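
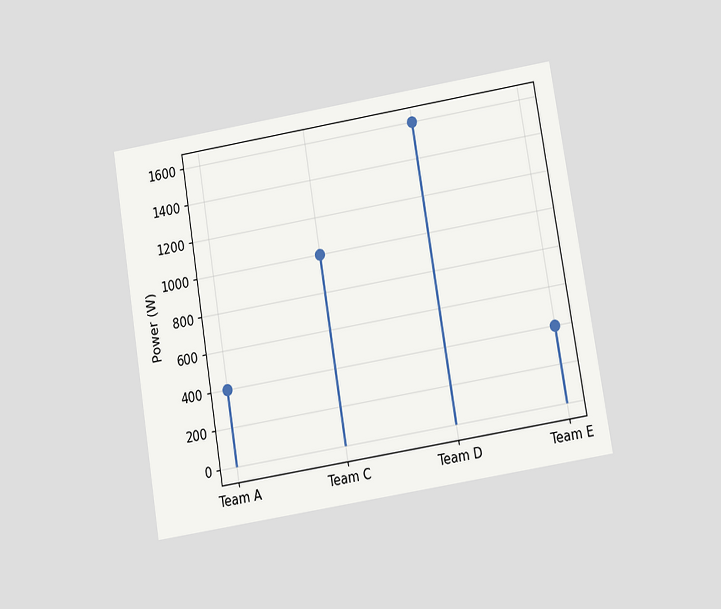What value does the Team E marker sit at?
The chart is tilted about 9° counter-clockwise and viewed at a slight angle. The Team E marker sits at 400W.

400W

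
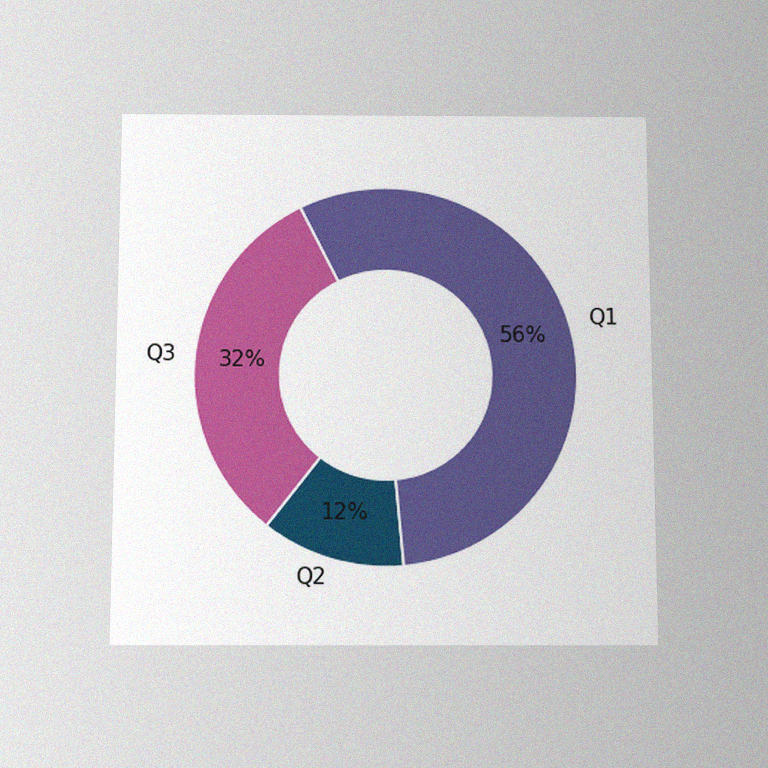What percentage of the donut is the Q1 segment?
56%

The chart is viewed slightly from below, with some photo noise. The Q1 segment takes up 56% of the ring.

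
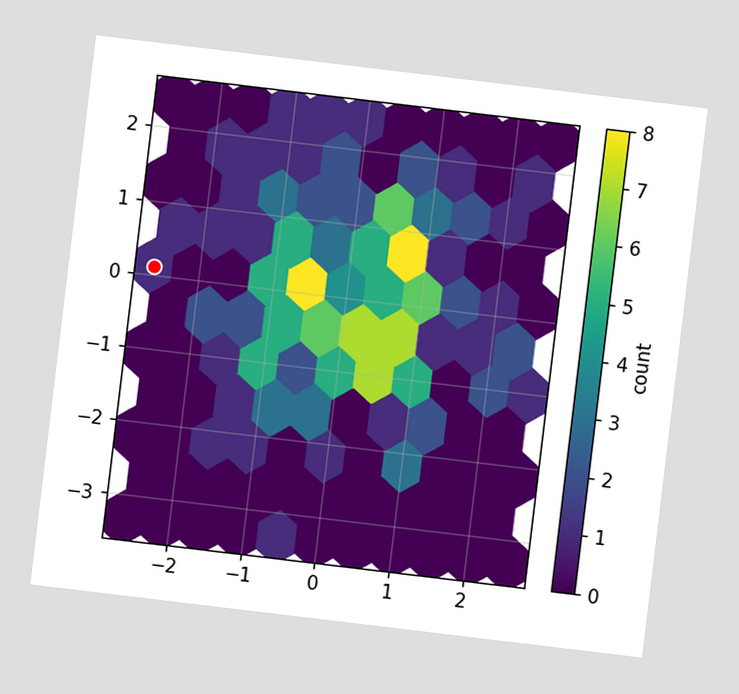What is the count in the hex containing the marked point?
1

The chart is tilted about 7° clockwise. The marked hex reads 1 on the colorbar.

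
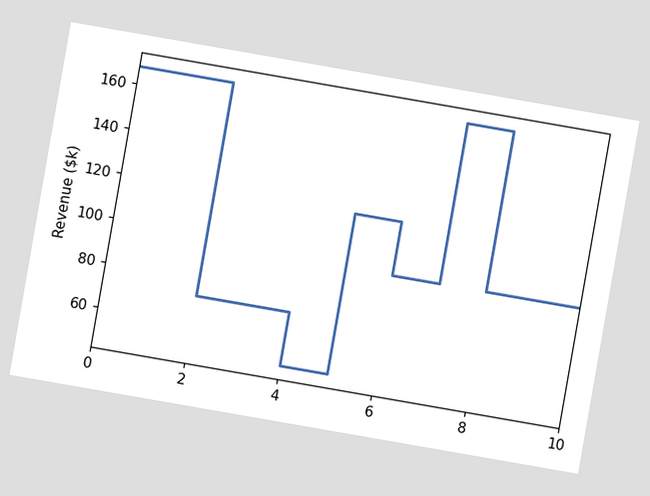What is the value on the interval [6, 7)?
$96k

The chart is tilted about 10° clockwise. On [6, 7) the step sits at $96k.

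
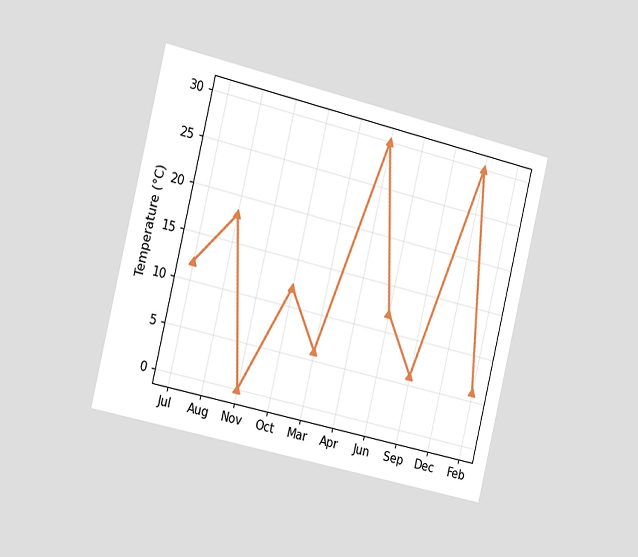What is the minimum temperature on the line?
0°C

The chart is tilted about 13° clockwise and viewed slightly from the left. The lowest point is at Nov, and reading across to the y-axis gives 0°C.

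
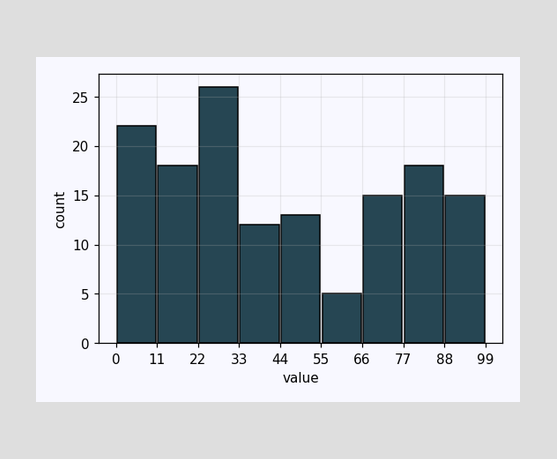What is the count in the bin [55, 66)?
5

The [55, 66) bin has height 5.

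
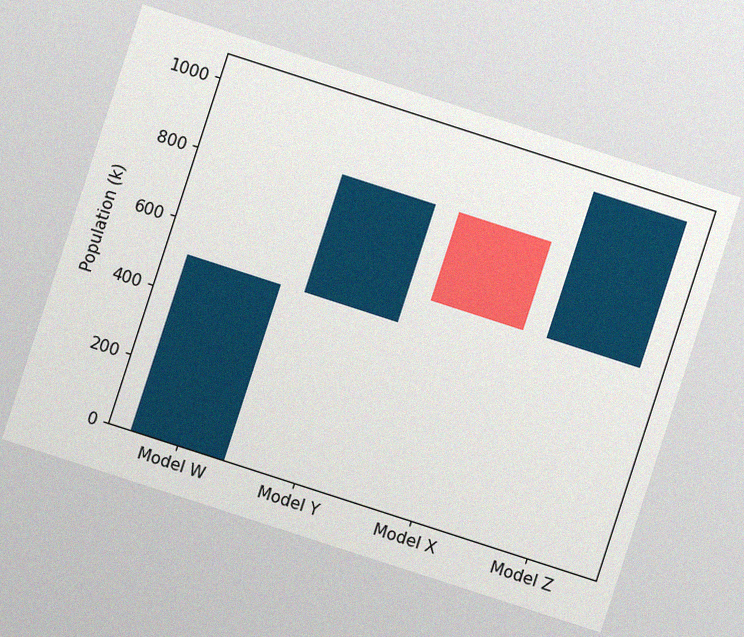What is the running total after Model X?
595k

The chart is tilted about 18° clockwise, with some photo noise. After Model X the running total reaches 595k.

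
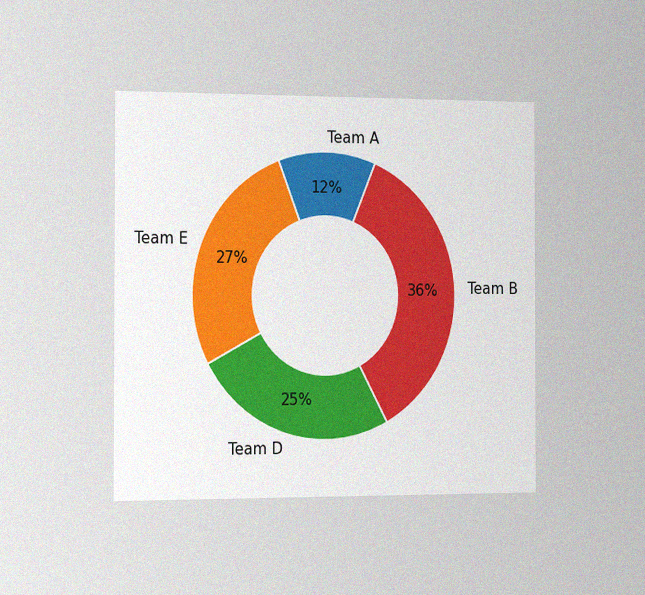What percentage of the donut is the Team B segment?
The chart is viewed slightly from the left, with some photo noise. The Team B segment takes up 36% of the ring.

36%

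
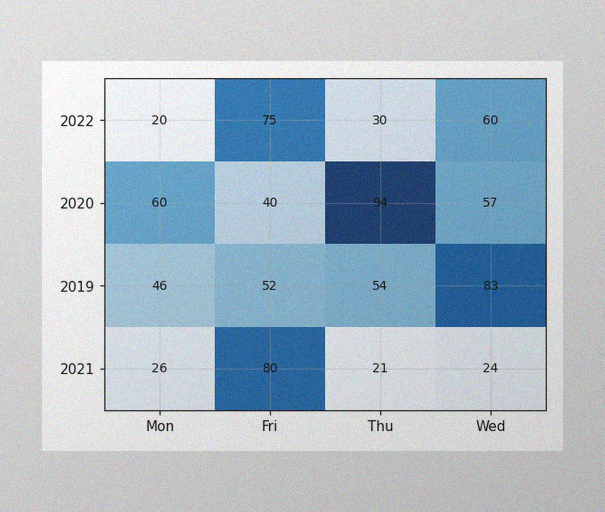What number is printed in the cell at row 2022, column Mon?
20

The image has some photo noise and uneven lighting. The (2022, Mon) cell reads 20.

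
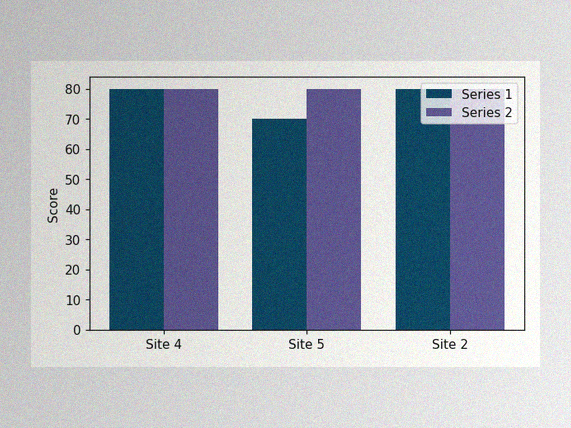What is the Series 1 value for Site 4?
The image has some photo noise and uneven lighting. The Series 1 bar at Site 4 reaches 80 on the y-axis.

80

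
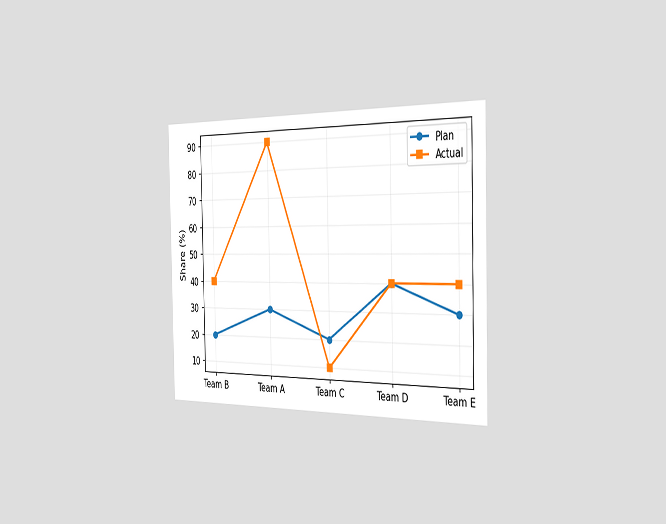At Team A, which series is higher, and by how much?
Actual, by 60%

The chart is viewed slightly from the right. At Team A, Actual sits above the other line by 60%.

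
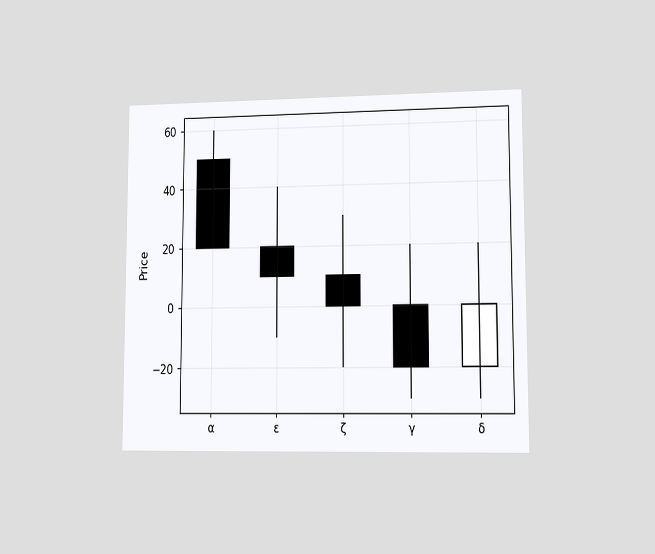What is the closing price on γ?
The chart is viewed at a slight angle. The γ candle closes at -20.

-20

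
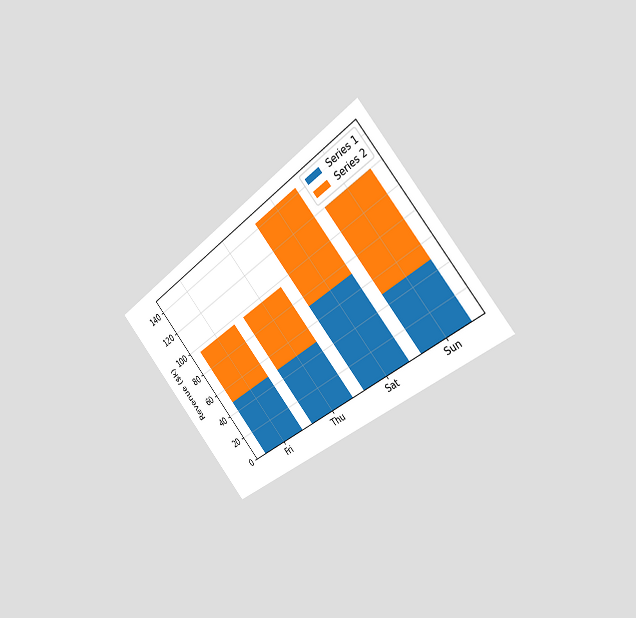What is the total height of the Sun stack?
$120k

The chart is tilted about 40° counter-clockwise and viewed slightly from the right. The Sun stack's top reaches $120k on the y-axis.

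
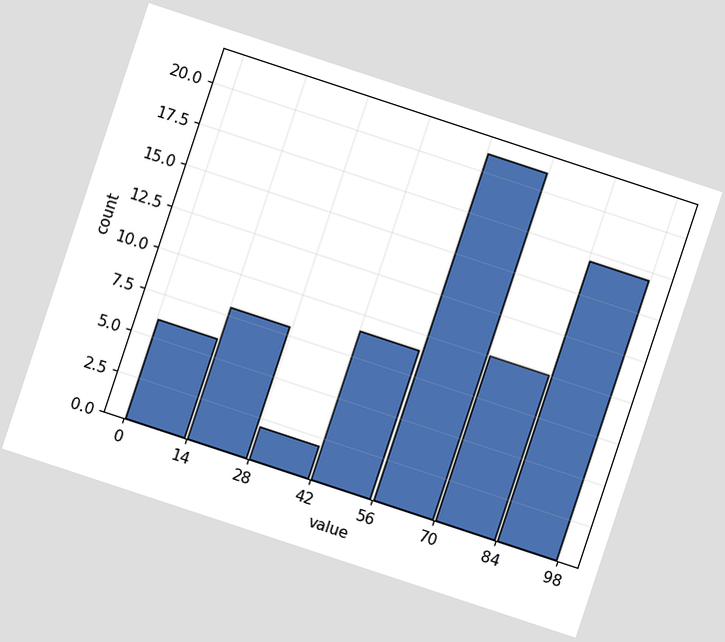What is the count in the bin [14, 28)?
8

The chart is tilted about 18° clockwise. The [14, 28) bin has height 8.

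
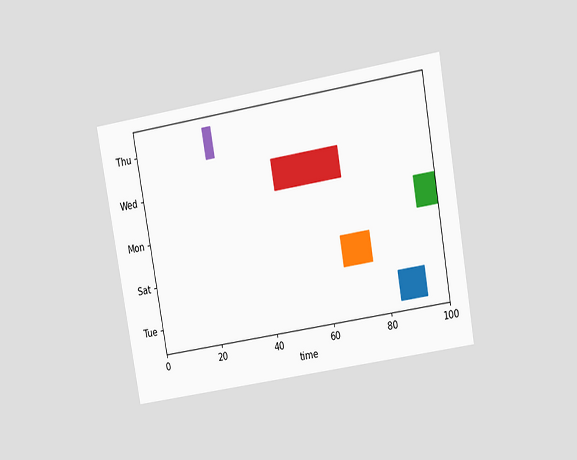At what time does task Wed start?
The chart is tilted about 10° counter-clockwise and viewed at a slight angle. The Wed bar begins at t=46.

46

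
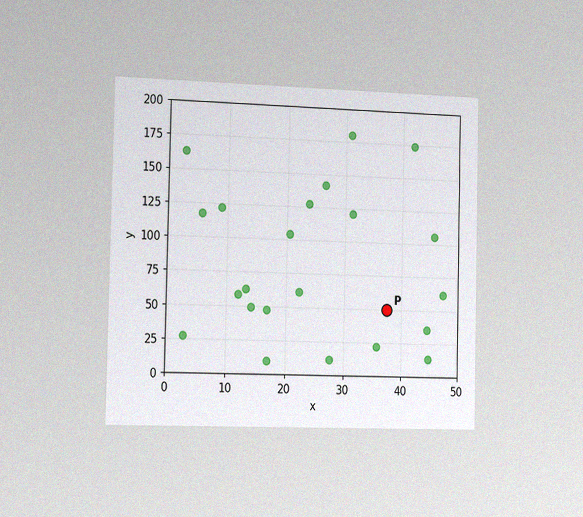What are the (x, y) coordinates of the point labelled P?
(37.5, 50)

The chart is viewed slightly from the left, with some photo noise. Following the gridlines from P to each axis, P sits at (37.5, 50).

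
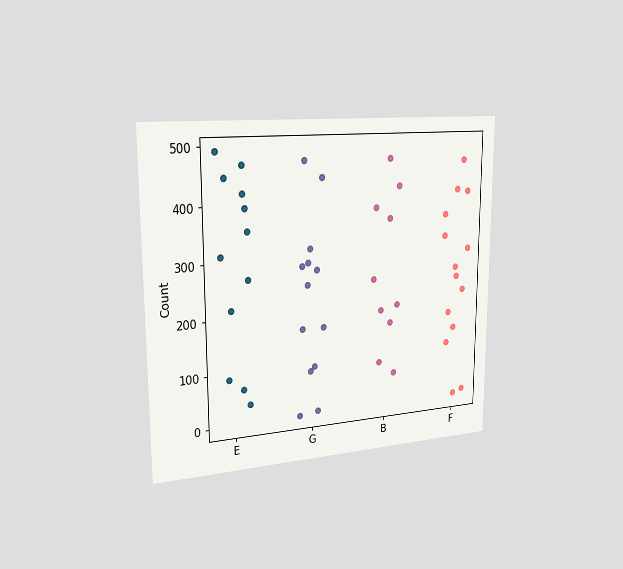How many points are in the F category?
14

The chart is viewed slightly from the left. Counting the markers in the F column gives 14.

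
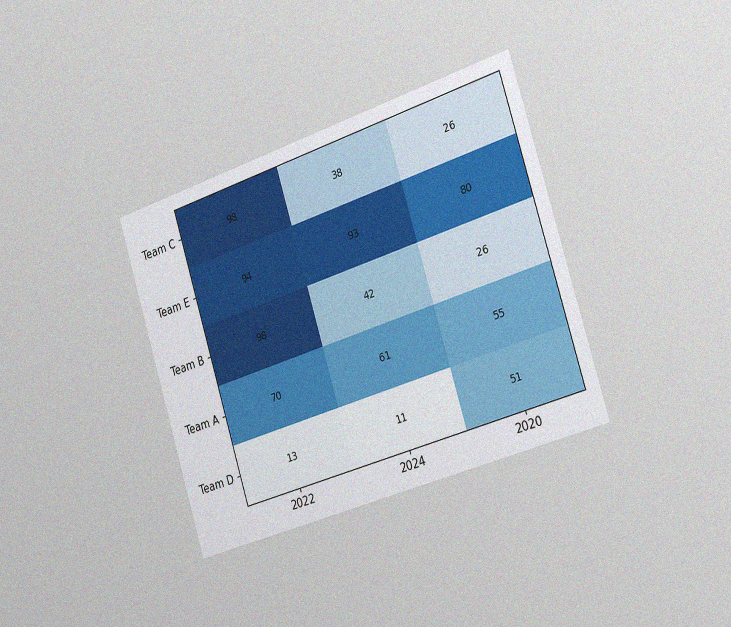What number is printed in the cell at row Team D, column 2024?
11

The chart is tilted about 18° counter-clockwise and viewed slightly from the right, with some photo noise. The (Team D, 2024) cell reads 11.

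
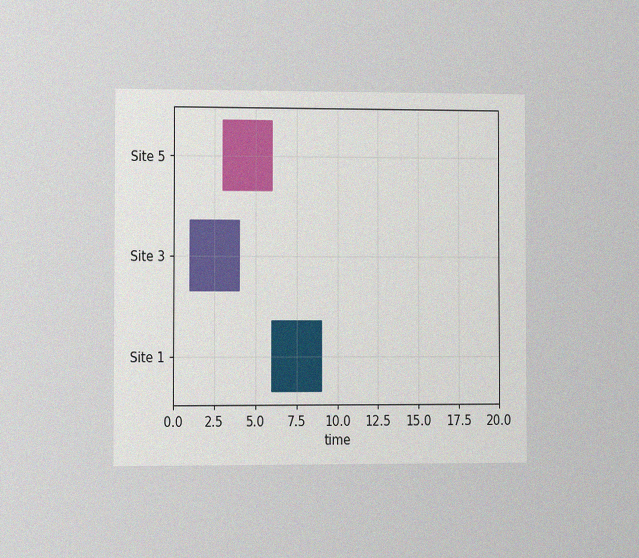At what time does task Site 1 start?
The chart is viewed slightly from the left, with some photo noise. The Site 1 bar begins at t=6.

6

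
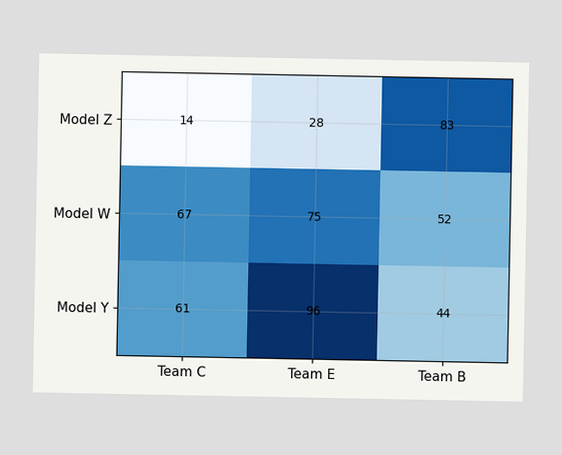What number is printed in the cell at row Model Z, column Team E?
28

The (Model Z, Team E) cell reads 28.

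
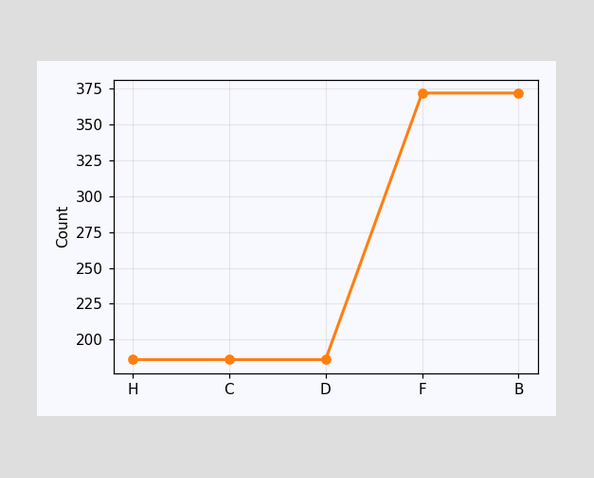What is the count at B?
At B, the line is at 372.

372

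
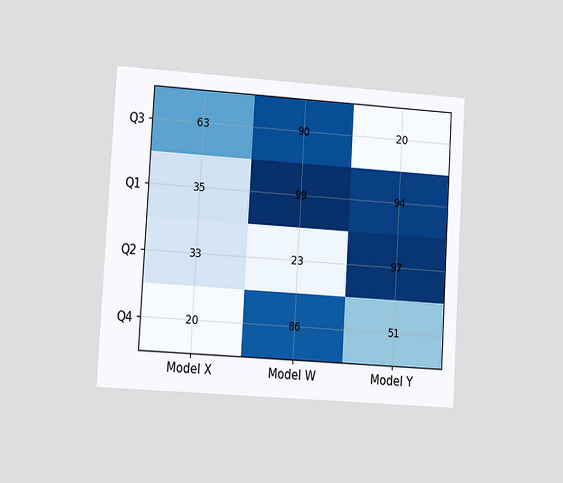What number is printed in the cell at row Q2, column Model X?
The chart is tilted about 3° clockwise and viewed at a slight angle. The (Q2, Model X) cell reads 33.

33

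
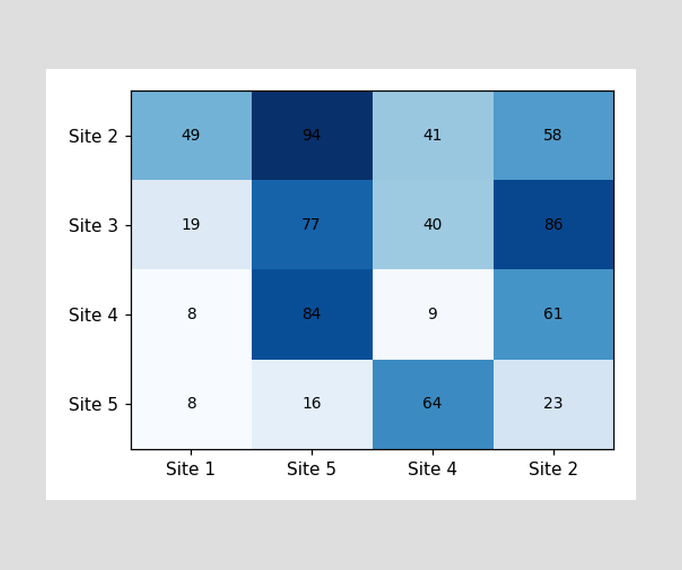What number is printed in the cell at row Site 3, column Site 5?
77

The (Site 3, Site 5) cell reads 77.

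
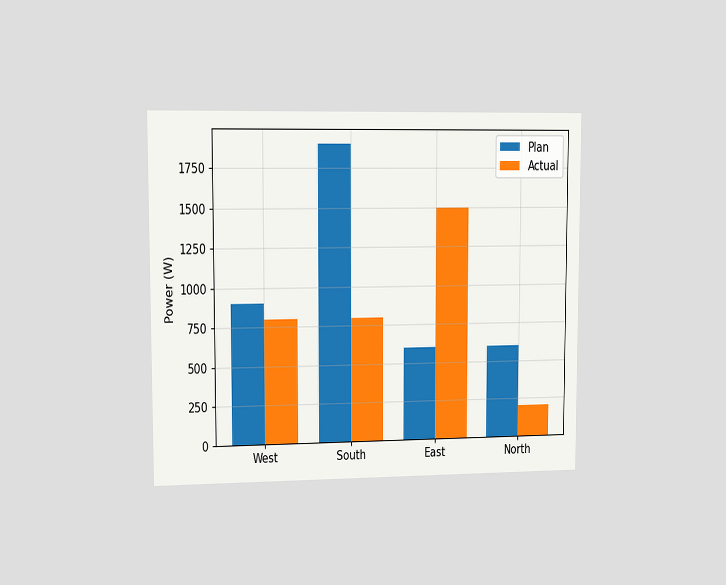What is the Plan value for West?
The chart is viewed slightly from the left. The Plan bar at West reaches 900W on the y-axis.

900W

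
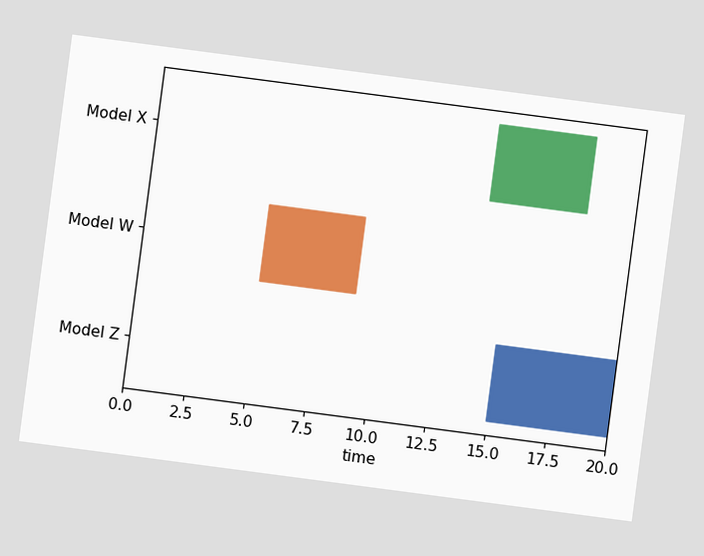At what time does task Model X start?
The chart is tilted about 7° clockwise. The Model X bar begins at t=14.

14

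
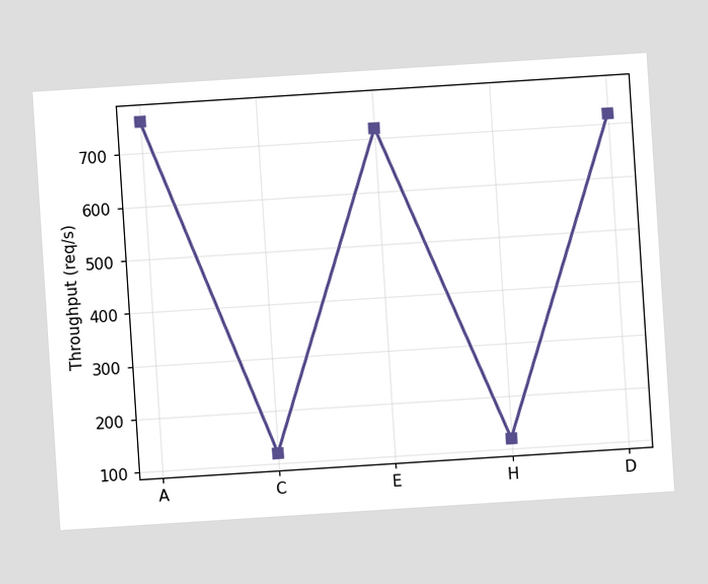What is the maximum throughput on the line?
760req/s

The chart is tilted about 4° counter-clockwise. The highest point is at A, and reading across to the y-axis gives 760req/s.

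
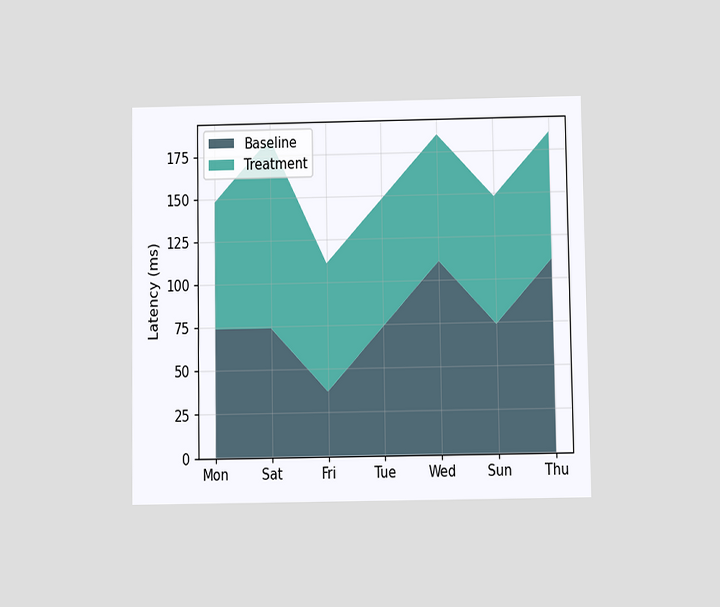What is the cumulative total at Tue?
The chart is viewed slightly from below. The stacked total at Tue reaches 148ms.

148ms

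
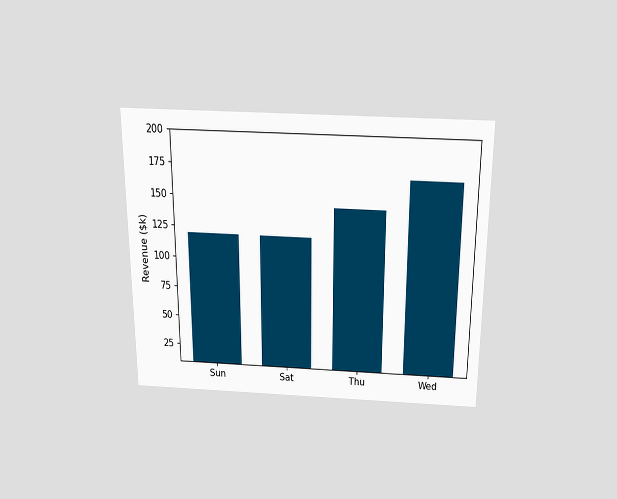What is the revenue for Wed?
The chart is viewed slightly from above. Reading along the chart's y-axis, the Wed bar reaches $168k.

$168k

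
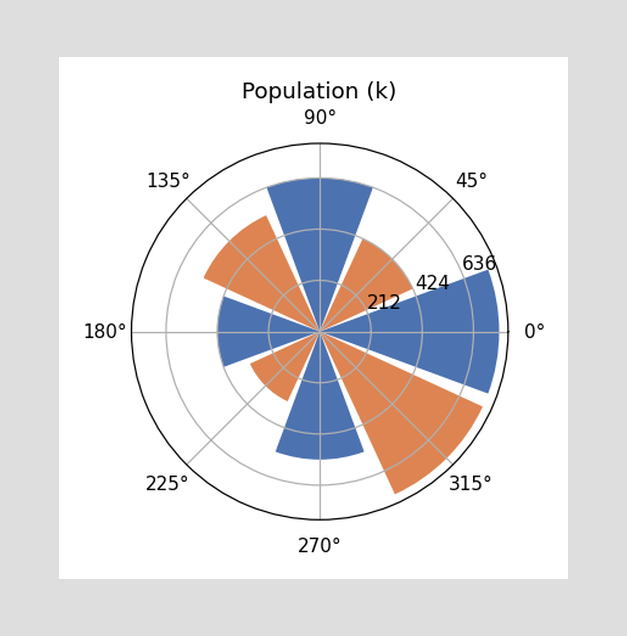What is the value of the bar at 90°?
The bar at 90° reaches 636k on the radial axis.

636k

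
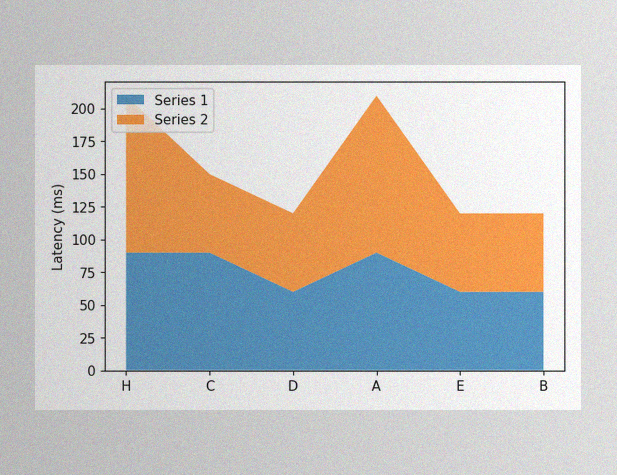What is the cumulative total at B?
120ms

The image has some photo noise and uneven lighting. The stacked total at B reaches 120ms.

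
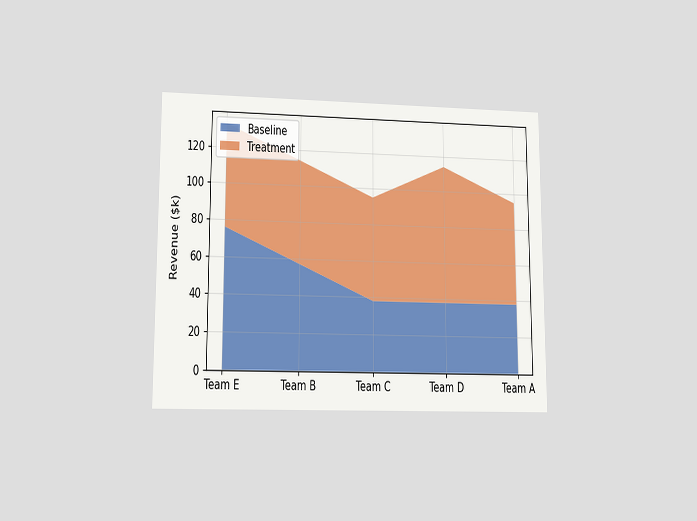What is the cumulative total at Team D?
The chart is viewed at a slight angle. The stacked total at Team D reaches $114k.

$114k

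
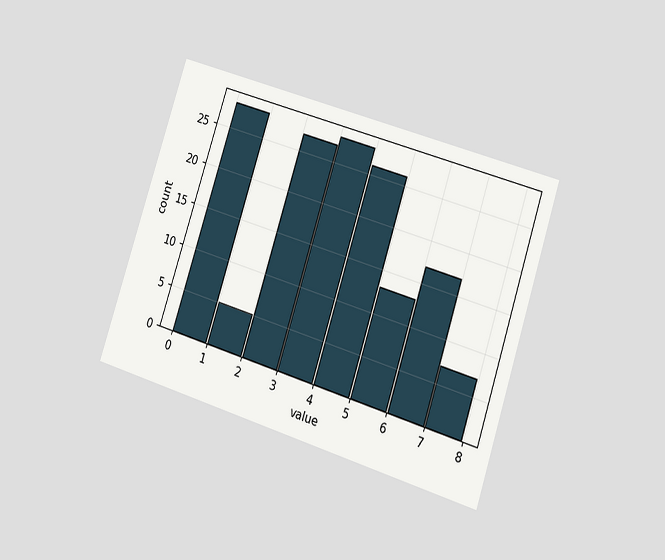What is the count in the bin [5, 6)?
The chart is tilted about 18° clockwise and viewed at a slight angle. The [5, 6) bin has height 13.

13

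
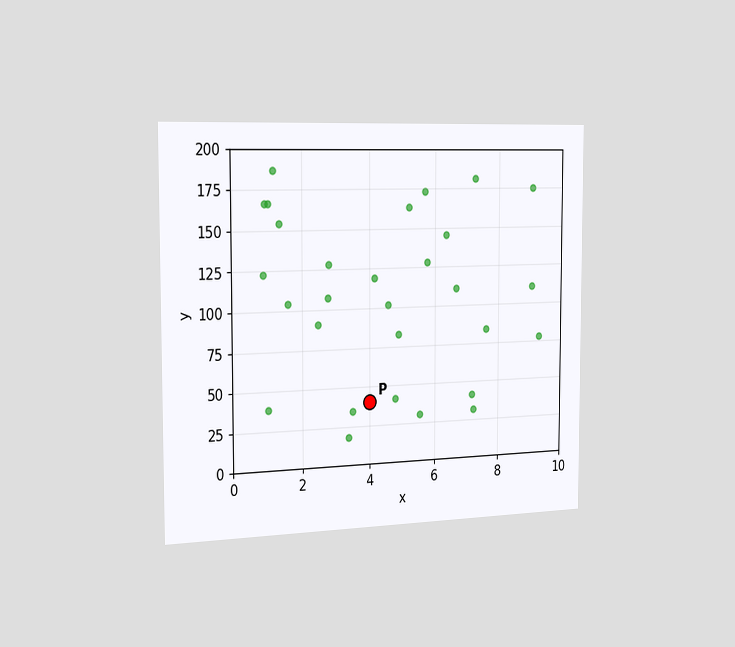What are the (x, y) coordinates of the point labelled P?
The chart is viewed slightly from the left. Following the gridlines from P to each axis, P sits at (4, 40).

(4, 40)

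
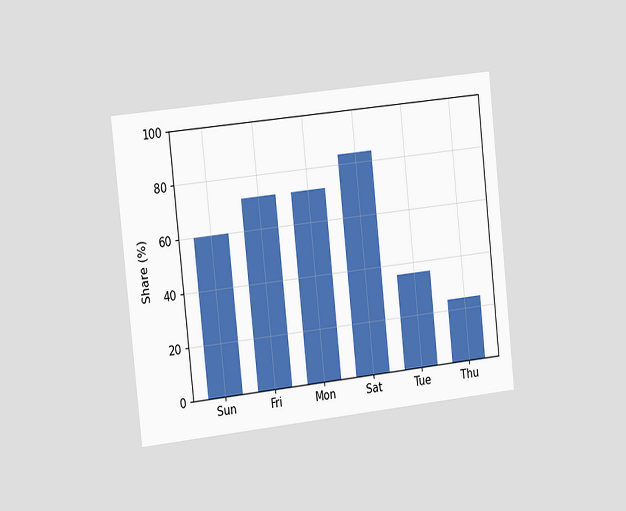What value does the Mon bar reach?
The chart is tilted about 6° counter-clockwise and viewed slightly from the left. Reading along the chart's y-axis, the Mon bar reaches 72%.

72%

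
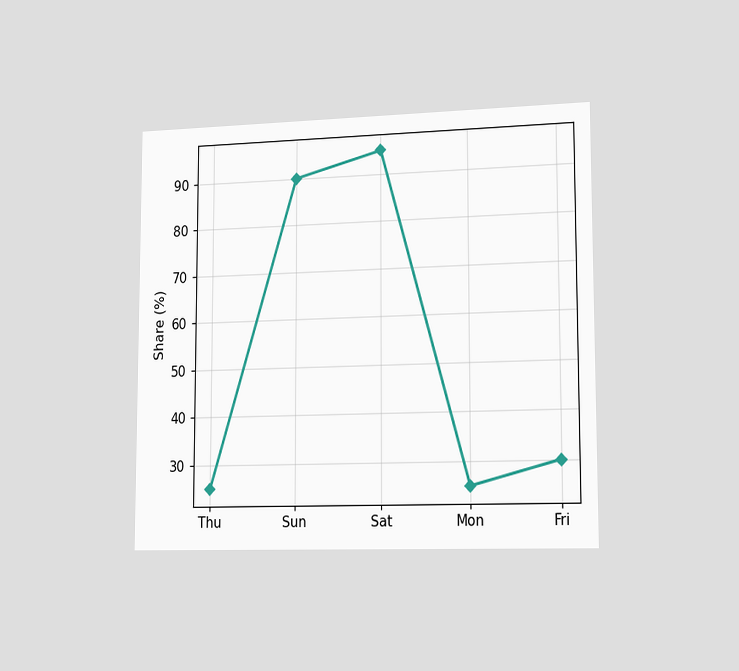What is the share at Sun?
The chart is viewed slightly from the right. At Sun, the line is at 90%.

90%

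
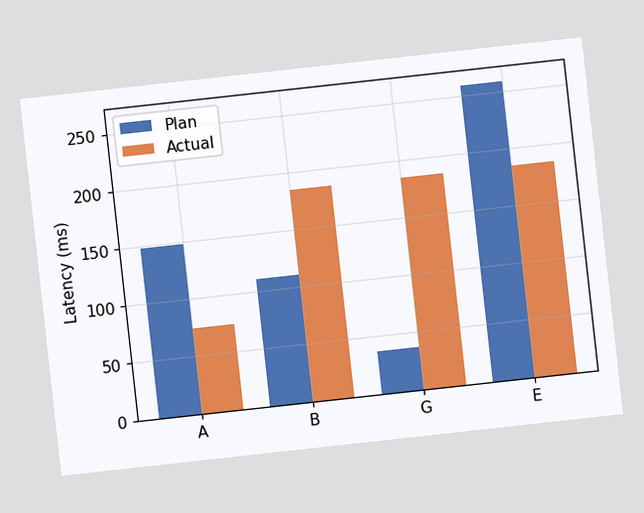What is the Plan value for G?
The chart is tilted about 6° counter-clockwise. The Plan bar at G reaches 37ms on the y-axis.

37ms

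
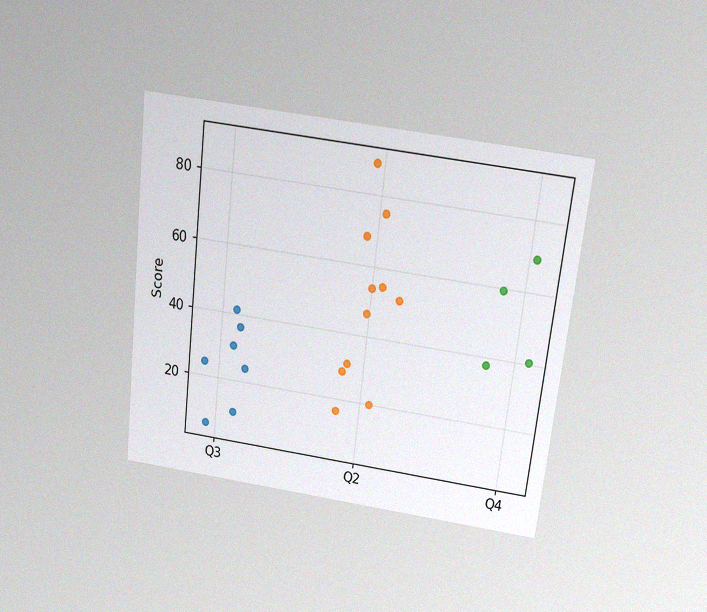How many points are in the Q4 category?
4

The chart is tilted about 7° clockwise and viewed slightly from above, with some photo noise. Counting the markers in the Q4 column gives 4.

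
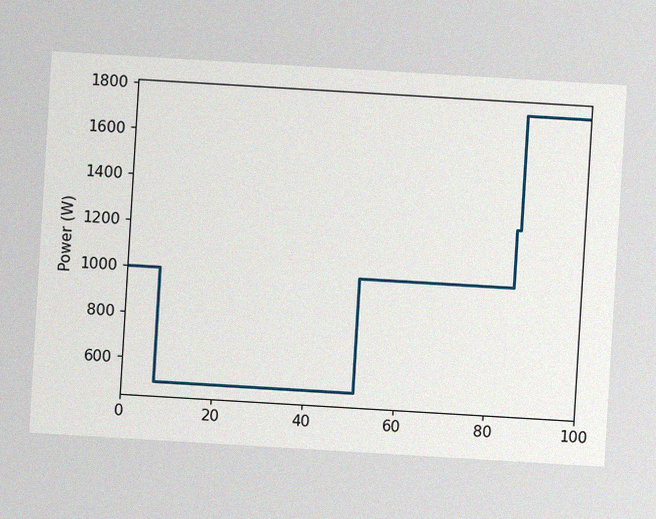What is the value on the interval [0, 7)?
1000W

The chart is tilted about 3° clockwise, with some photo noise. On [0, 7) the step sits at 1000W.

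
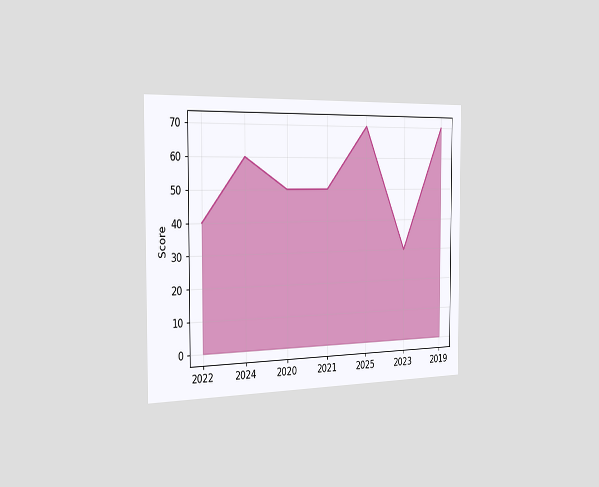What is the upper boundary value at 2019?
The chart is viewed slightly from the left. At 2019 the upper boundary is at 70.

70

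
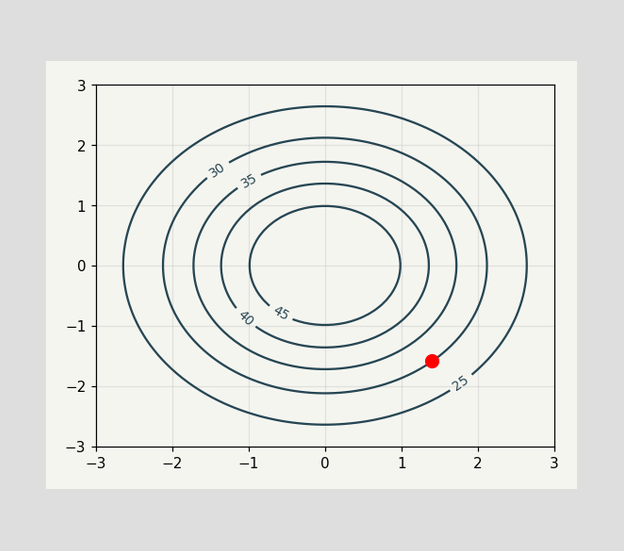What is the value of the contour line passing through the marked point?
30

The marked point sits on the contour labelled 30.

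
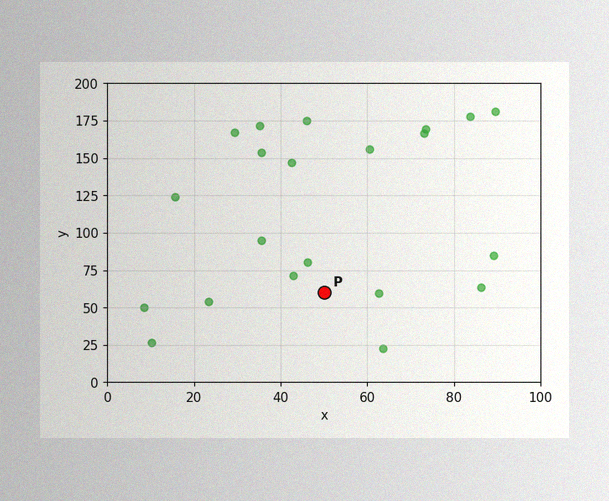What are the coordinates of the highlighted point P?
The image has some photo noise and uneven lighting. Following the gridlines from P to each axis, P sits at (50, 60).

(50, 60)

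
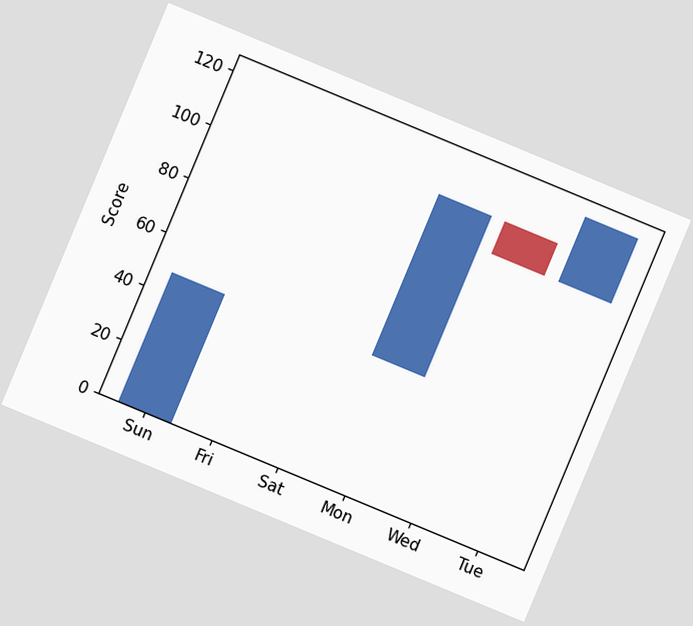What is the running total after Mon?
The chart is tilted about 23° clockwise. After Mon the running total reaches 108.

108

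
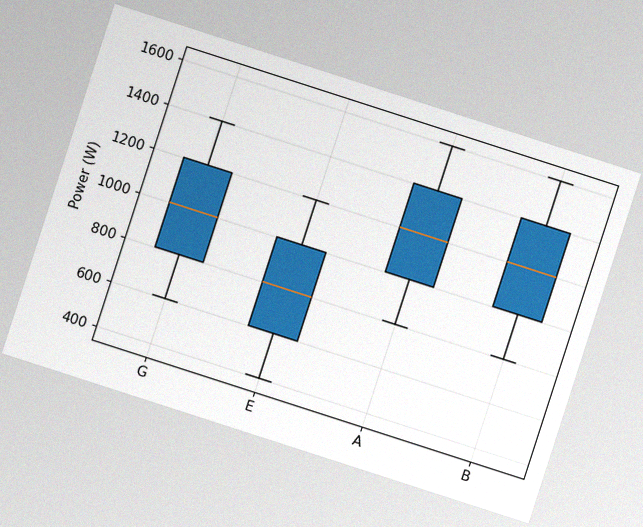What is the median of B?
1200W

The chart is tilted about 18° clockwise, with some photo noise. The median line in the B box sits at 1200W.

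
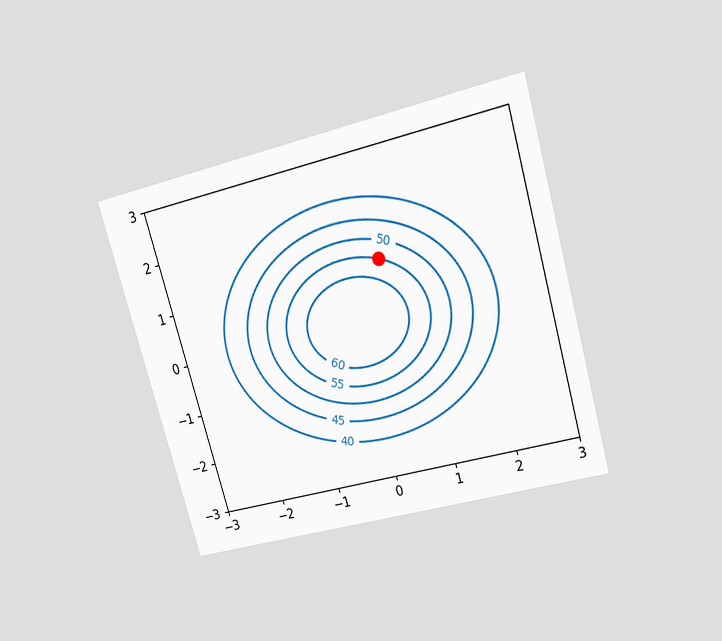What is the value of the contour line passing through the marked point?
The chart is tilted about 16° counter-clockwise and viewed slightly from above. The marked point sits on the contour labelled 55.

55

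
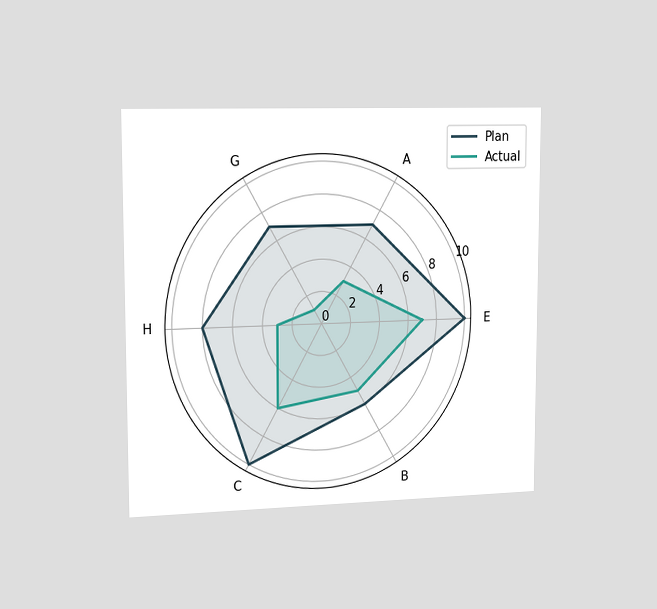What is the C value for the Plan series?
The chart is viewed slightly from the left. On the C axis, Plan reaches 10.

10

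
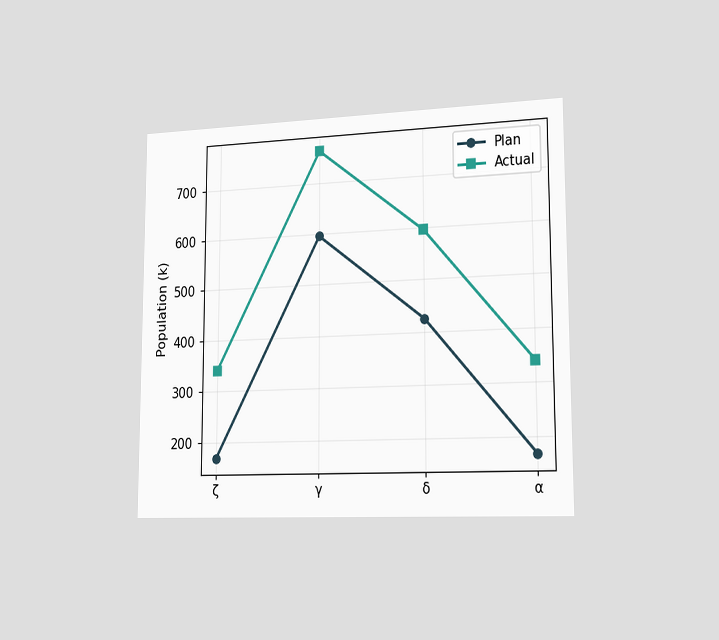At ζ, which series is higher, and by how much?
The chart is viewed slightly from the right. At ζ, Actual sits above the other line by 170k.

Actual, by 170k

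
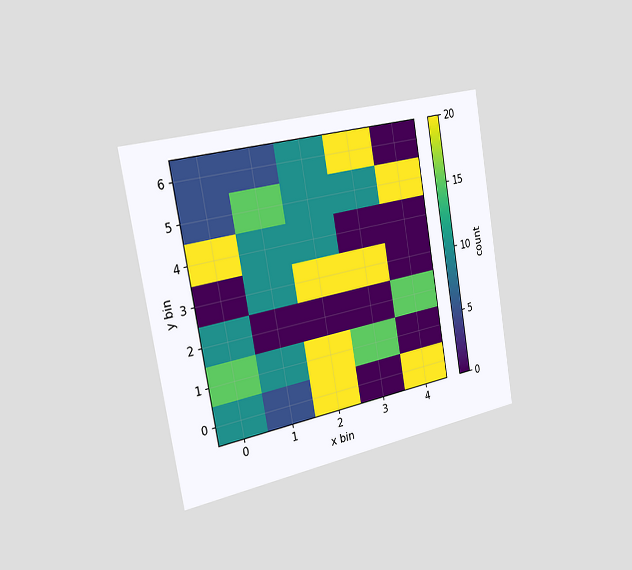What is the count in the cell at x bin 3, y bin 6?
20

The chart is tilted about 10° counter-clockwise and viewed slightly from the left. Matching the cell (3, 6) against the colorbar gives 20.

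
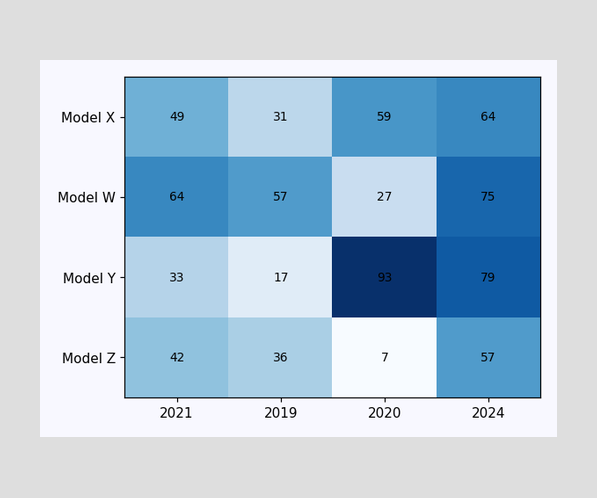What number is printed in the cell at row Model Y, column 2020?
The (Model Y, 2020) cell reads 93.

93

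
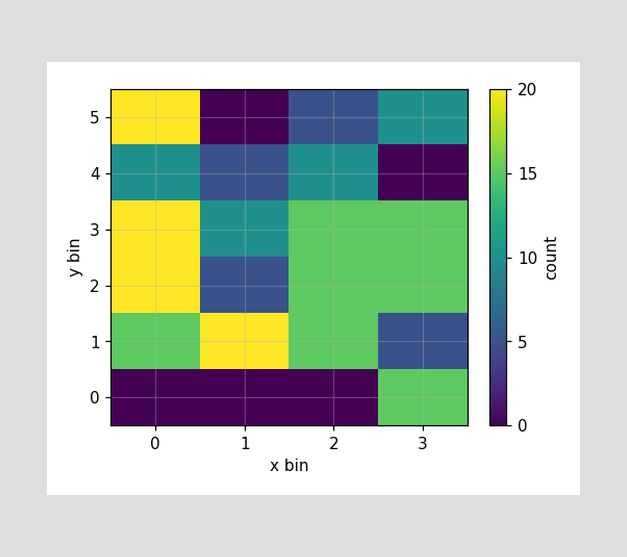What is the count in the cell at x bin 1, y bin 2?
5

Matching the cell (1, 2) against the colorbar gives 5.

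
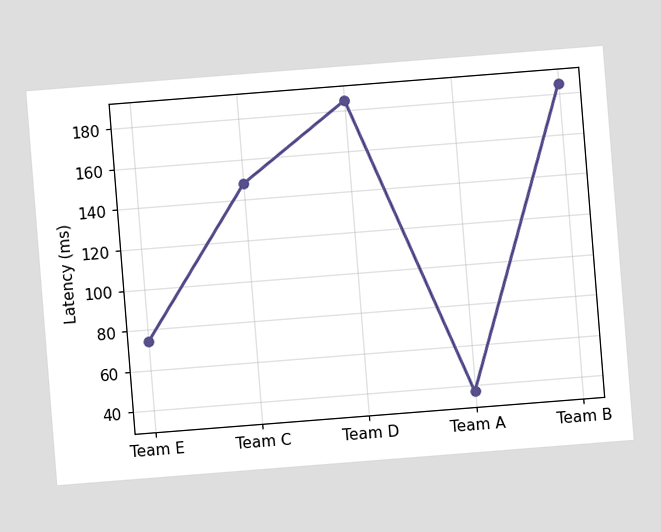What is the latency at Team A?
37ms

The chart is tilted about 5° counter-clockwise. At Team A, the line is at 37ms.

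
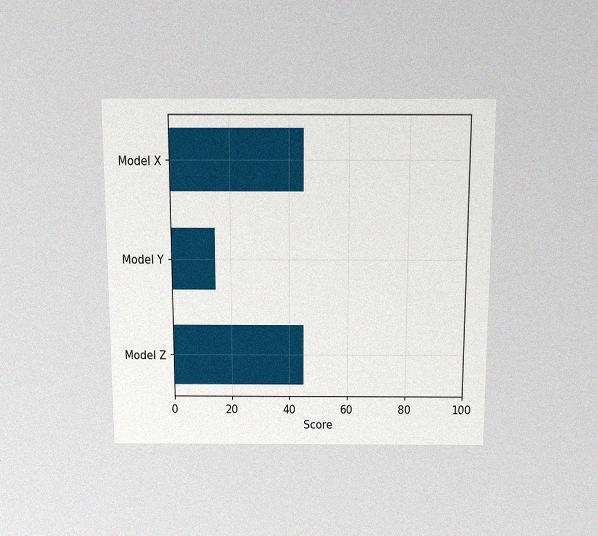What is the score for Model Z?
45

The chart is viewed slightly from above, with some photo noise. Reading along the chart's x-axis, the Model Z bar reaches 45.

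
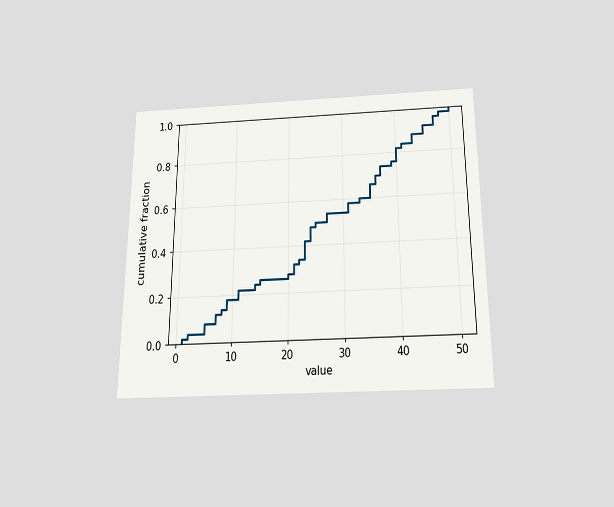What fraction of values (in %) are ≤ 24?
The chart is viewed slightly from below. At x=24 the ECDF step is at 48%.

48%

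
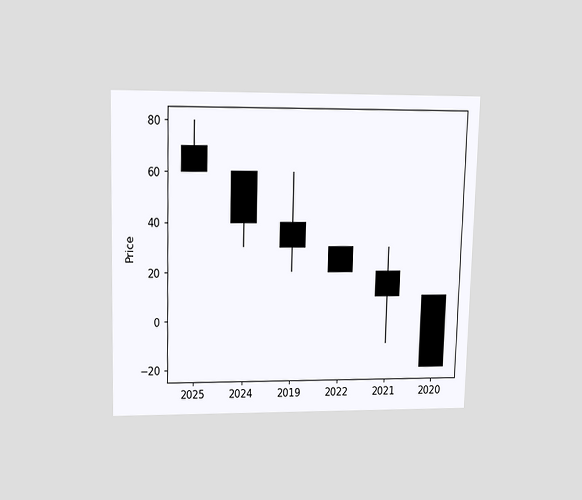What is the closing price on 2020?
-20

The chart is viewed slightly from above. The 2020 candle closes at -20.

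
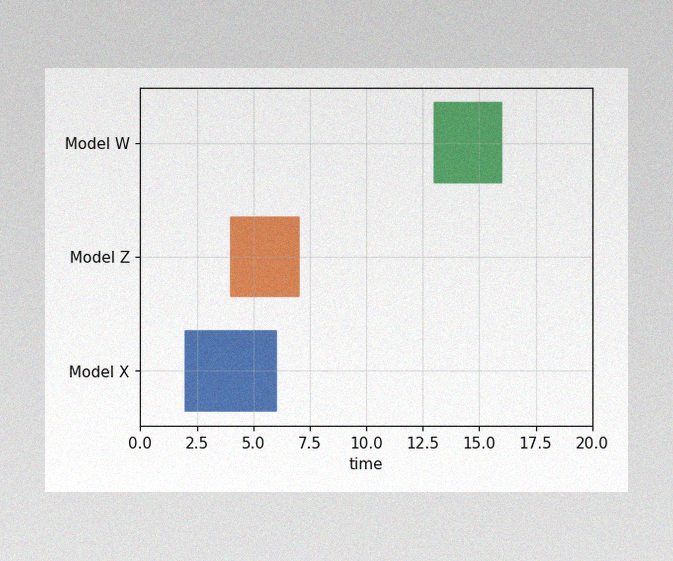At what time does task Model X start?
The image has some photo noise and uneven lighting. The Model X bar begins at t=2.

2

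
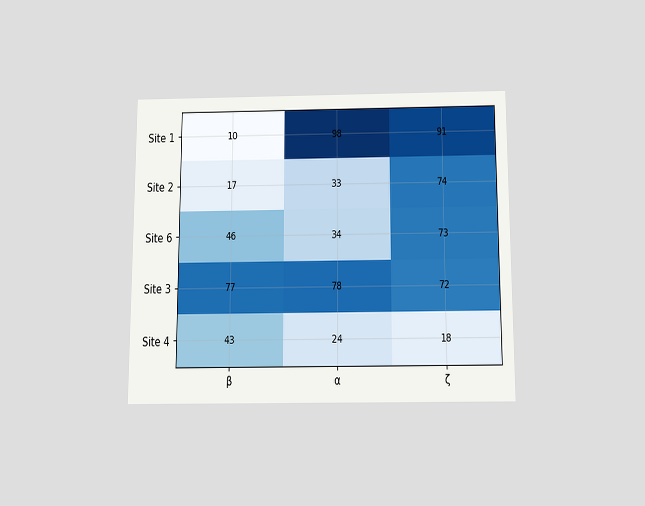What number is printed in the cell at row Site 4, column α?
The chart is viewed slightly from below. The (Site 4, α) cell reads 24.

24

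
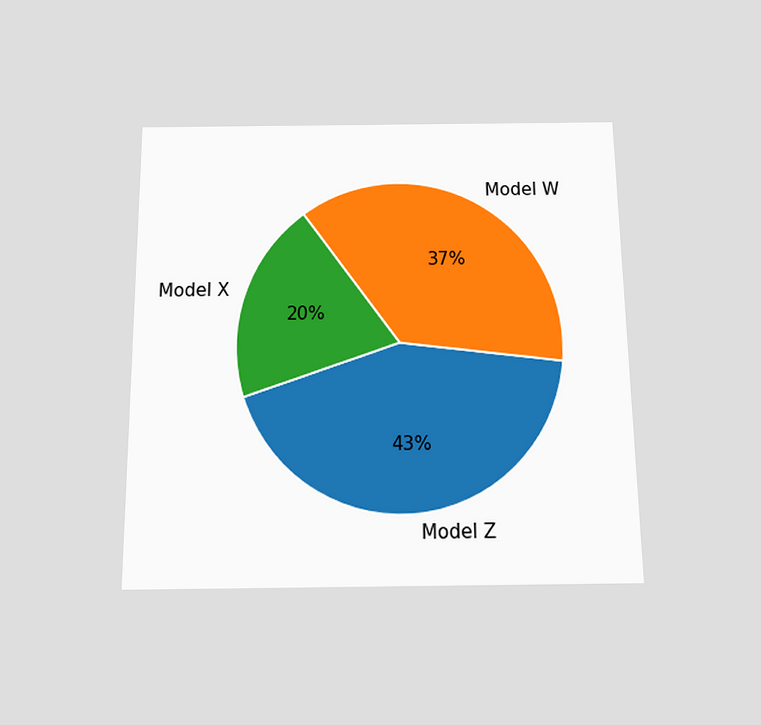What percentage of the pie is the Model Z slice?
The chart is viewed slightly from below. The Model Z slice takes up 43% of the pie.

43%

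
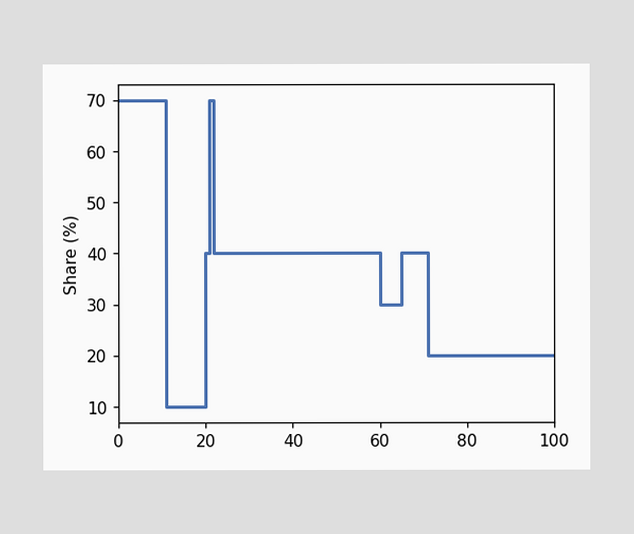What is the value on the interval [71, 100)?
On [71, 100) the step sits at 20%.

20%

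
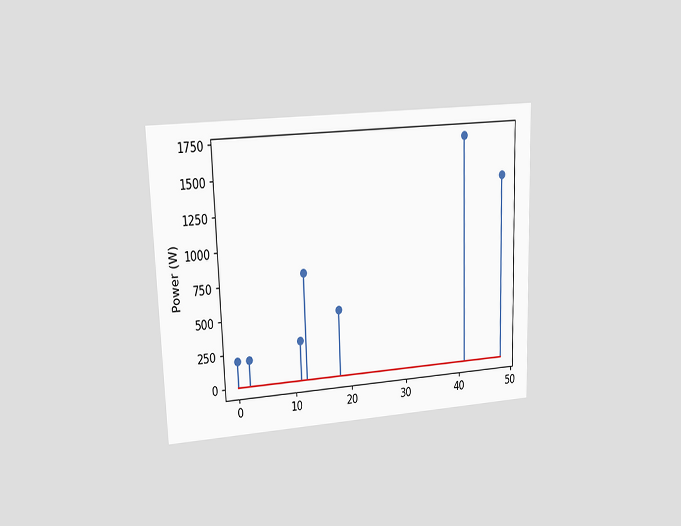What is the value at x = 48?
The chart is tilted about 2° counter-clockwise and viewed at a slight angle. The stem at x=48 reaches 1400W.

1400W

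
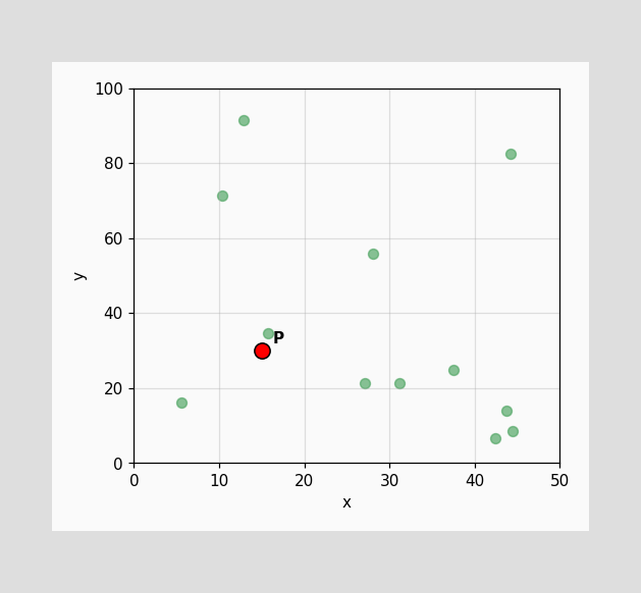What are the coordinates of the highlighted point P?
Following the gridlines from P to each axis, P sits at (15, 30).

(15, 30)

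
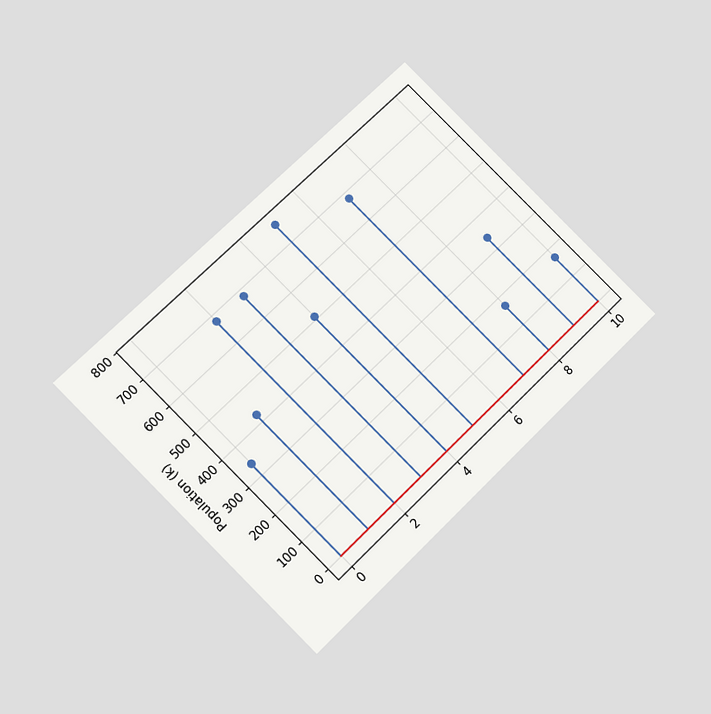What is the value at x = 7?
The chart is tilted about 45° counter-clockwise and viewed slightly from below. The stem at x=7 reaches 680k.

680k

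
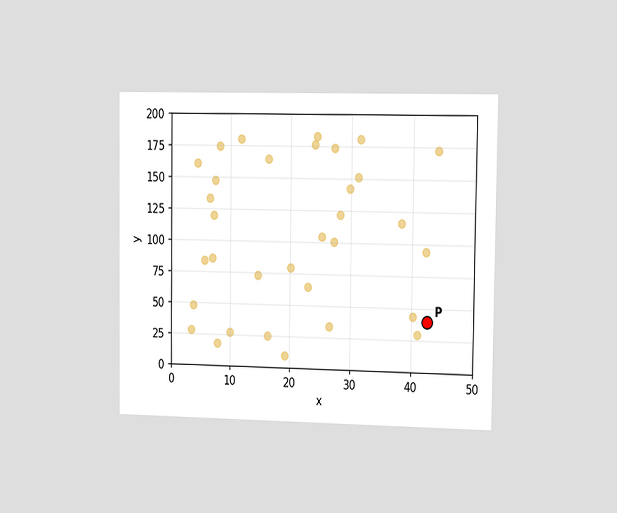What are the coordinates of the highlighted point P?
The chart is viewed slightly from the right. Following the gridlines from P to each axis, P sits at (42.5, 40).

(42.5, 40)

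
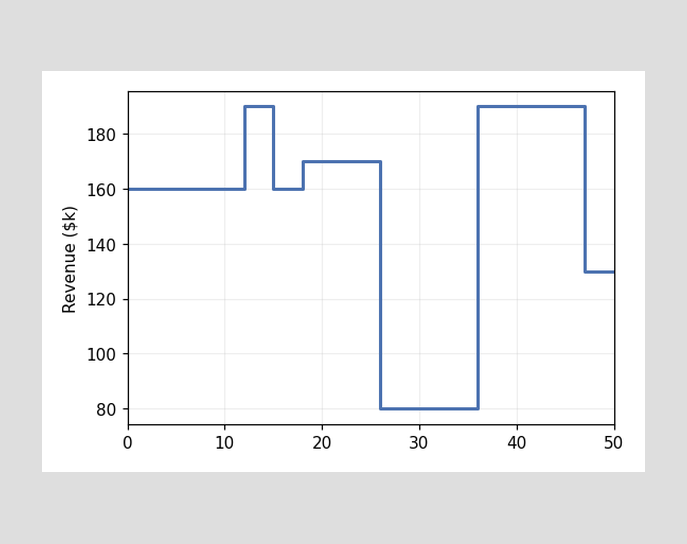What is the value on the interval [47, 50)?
On [47, 50) the step sits at $130k.

$130k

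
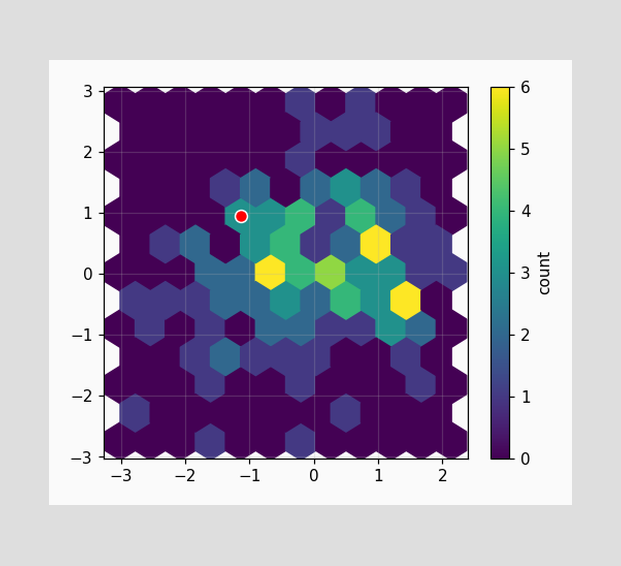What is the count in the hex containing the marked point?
The marked hex reads 3 on the colorbar.

3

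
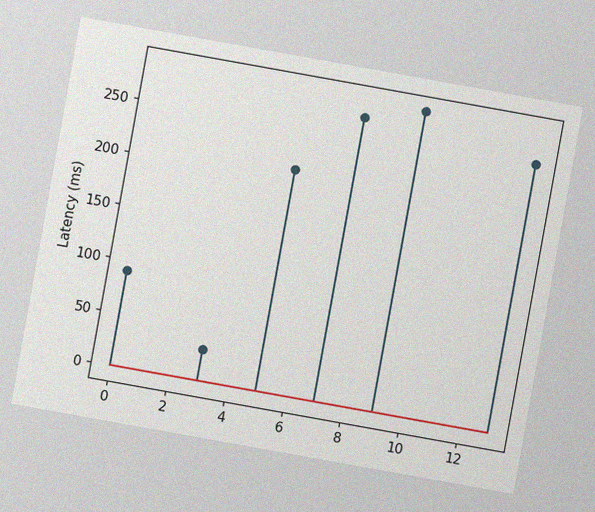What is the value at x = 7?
The chart is tilted about 10° clockwise, with some photo noise. The stem at x=7 reaches 270ms.

270ms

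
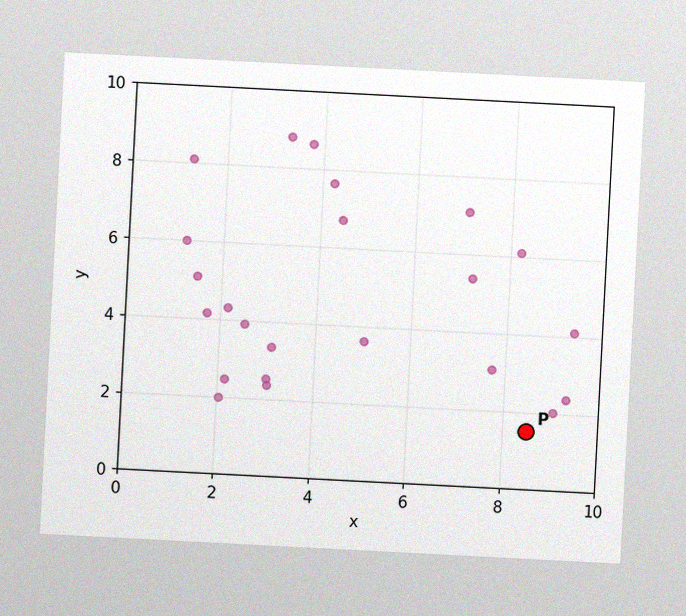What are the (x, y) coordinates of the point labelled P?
(8.5, 1.5)

The chart is tilted about 3° clockwise, with some photo noise. Following the gridlines from P to each axis, P sits at (8.5, 1.5).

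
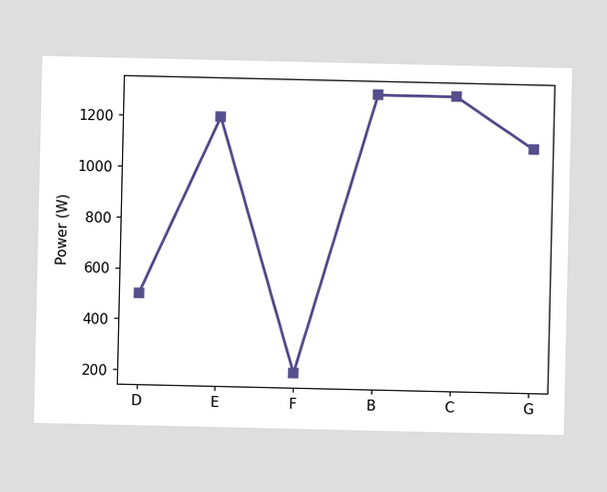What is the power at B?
At B, the line is at 1300W.

1300W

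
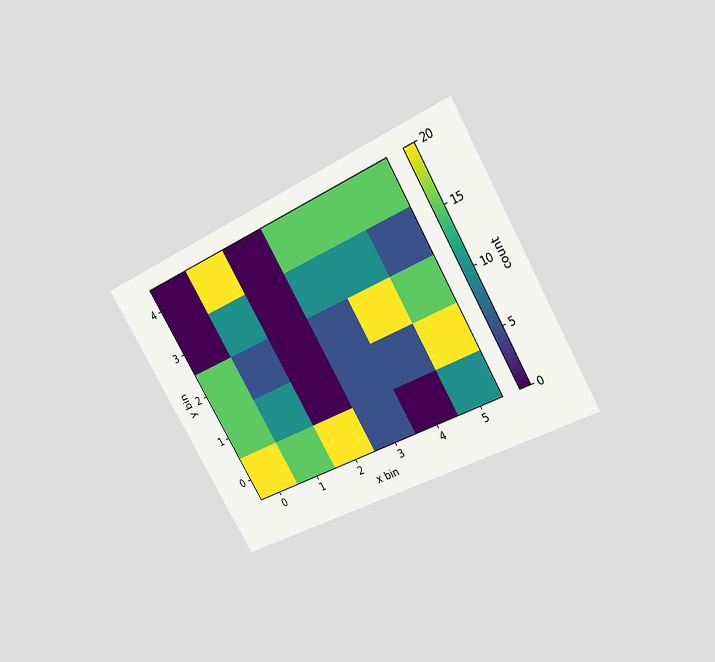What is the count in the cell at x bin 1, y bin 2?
The chart is tilted about 30° counter-clockwise and viewed slightly from above. Matching the cell (1, 2) against the colorbar gives 5.

5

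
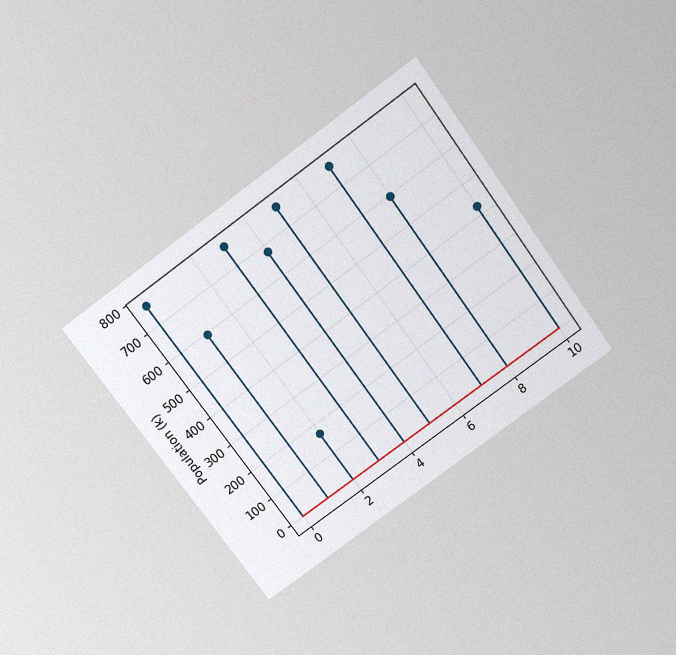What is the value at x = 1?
595k

The chart is tilted about 36° counter-clockwise and viewed slightly from above, with some photo noise. The stem at x=1 reaches 595k.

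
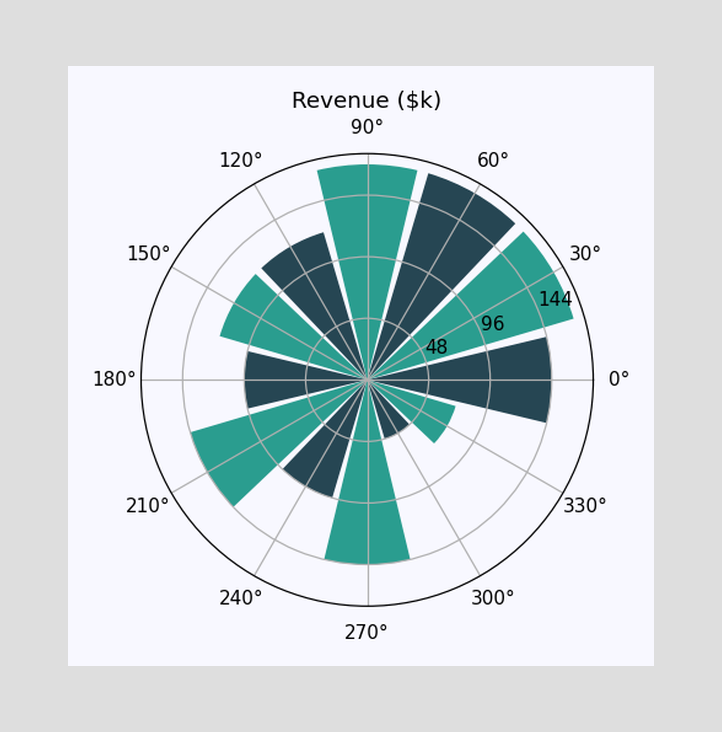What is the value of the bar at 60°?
The bar at 60° reaches $168k on the radial axis.

$168k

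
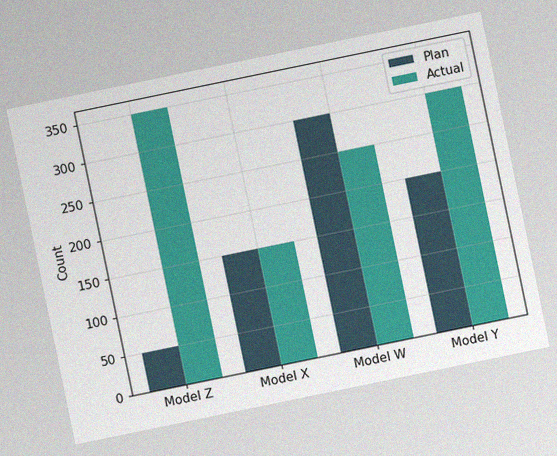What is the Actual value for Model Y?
The chart is tilted about 12° counter-clockwise, with some photo noise. The Actual bar at Model Y reaches 300 on the y-axis.

300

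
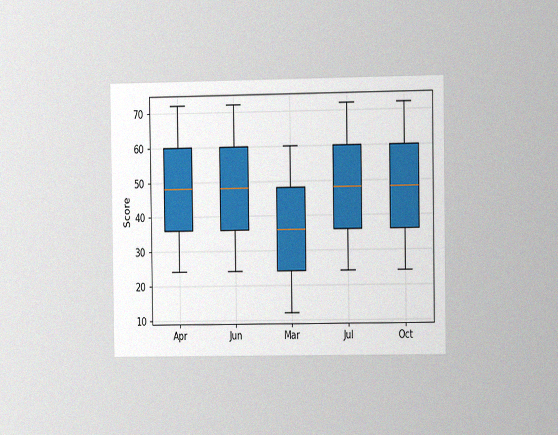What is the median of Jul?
48

The chart is viewed slightly from the right, with some photo noise. The median line in the Jul box sits at 48.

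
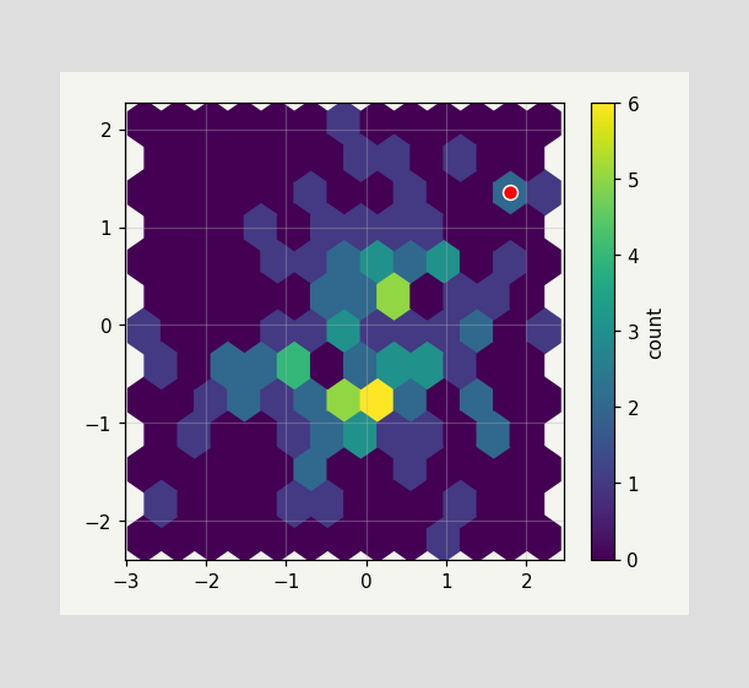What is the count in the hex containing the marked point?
2

The marked hex reads 2 on the colorbar.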